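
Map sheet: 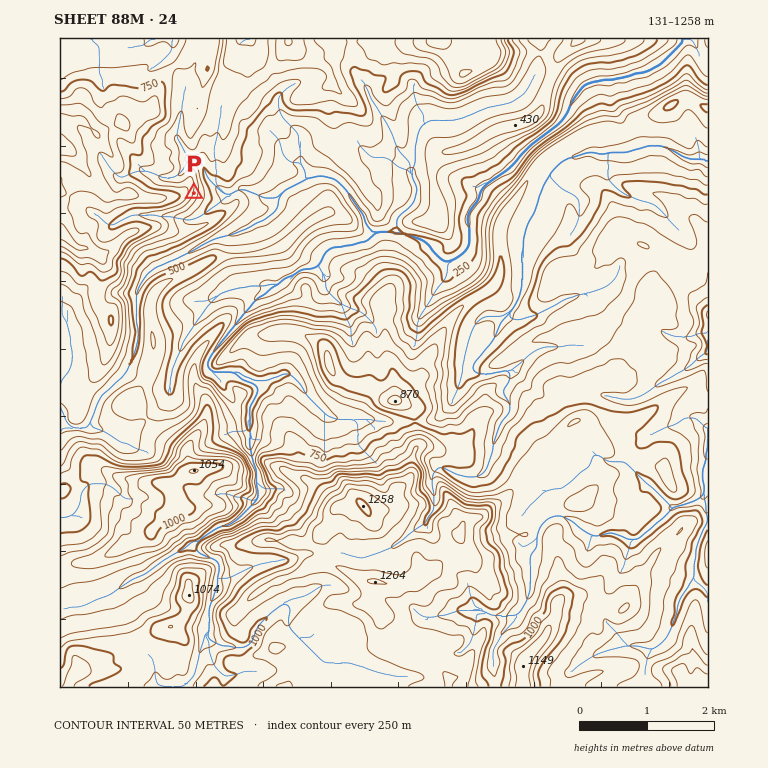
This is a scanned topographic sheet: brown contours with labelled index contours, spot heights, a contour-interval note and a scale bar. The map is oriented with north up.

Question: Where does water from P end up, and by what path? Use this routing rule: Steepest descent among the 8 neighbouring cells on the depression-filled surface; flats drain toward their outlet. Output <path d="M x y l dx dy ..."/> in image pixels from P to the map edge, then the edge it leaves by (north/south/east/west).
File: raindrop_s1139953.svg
<path d="M194 193l30 0 2 2 5 0 7-5 8 0 2 1 2 0 1 2 4 0 8 5 14 0 8-8 19-9 3-3 7 0 2-2 10 0 1 2 5 0 2 2 2 0 12 11 0 2 3 3 0 2 7 9 0 1 5 5 0 2 2 2 0 5 1 1 0 2 5 5 0 2 22 0 2 2 10 0 2 1 3 0 2 2 8 2 2 1 2 0 5 5 1 0 0 4 12 12 5 1 2-1 3 0 2-2 2 0 3-3 2 0 7-7 0-2 1-2 0-20-1-2 0-8 1-2 2-5 7-7 3-11 9-9 1 0 4-3 1 0 9-7 2 0 27-29 1 0 12-10 2 0 5-5 2 0 8-8 0-2 5-7 0-3 2-2 1-5 12-15 2 0 2-2 3 0 2-2 6 0 2-1 14 0 1-2 7 0 2-2 5 0 5-3 8 0 2-2 3 0 7-5 4 0 23-23 0-4"/>
exit: north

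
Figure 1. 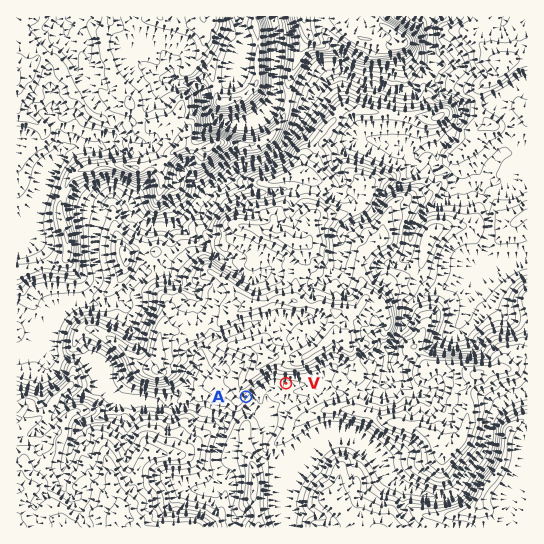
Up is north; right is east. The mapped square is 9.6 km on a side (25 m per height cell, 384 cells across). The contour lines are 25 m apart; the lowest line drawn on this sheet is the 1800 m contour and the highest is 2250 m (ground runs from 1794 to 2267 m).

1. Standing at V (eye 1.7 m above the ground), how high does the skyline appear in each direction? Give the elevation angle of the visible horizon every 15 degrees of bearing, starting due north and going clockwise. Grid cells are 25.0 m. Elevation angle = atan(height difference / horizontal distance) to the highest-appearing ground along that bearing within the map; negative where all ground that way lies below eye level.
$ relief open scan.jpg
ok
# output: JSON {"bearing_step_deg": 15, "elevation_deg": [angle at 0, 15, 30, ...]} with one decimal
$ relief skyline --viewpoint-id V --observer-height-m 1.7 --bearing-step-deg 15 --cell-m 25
{"bearing_step_deg": 15, "elevation_deg": [15.7, 16.5, 15.7, 11.7, 6.2, 3.0, 2.6, 3.1, 4.2, 3.5, 3.2, 2.6, 1.1, 2.2, 2.4, 2.4, 2.6, 2.4, 5.6, 8.4, 10.7, 12.2, 12.6, 13.8]}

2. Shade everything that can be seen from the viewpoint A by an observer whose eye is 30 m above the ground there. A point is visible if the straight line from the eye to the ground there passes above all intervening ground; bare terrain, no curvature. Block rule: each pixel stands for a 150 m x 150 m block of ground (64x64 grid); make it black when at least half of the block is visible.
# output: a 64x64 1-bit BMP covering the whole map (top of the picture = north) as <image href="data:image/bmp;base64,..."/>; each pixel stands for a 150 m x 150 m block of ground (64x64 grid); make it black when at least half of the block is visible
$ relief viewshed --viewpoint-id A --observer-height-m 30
<image width="64" height="64" href="data:image/bmp;base64,Qk0+AgAAAAAAAD4AAAAoAAAAQAAAAEAAAAABAAEAAAAAAAACAAATCwAAEwsAAAIAAAAAAAAA////AAAAAAAAAf/gPgAAAAAD/+B4AA4AAAf/4HgAH8AAB//ofgAHwAAPgeB/AABgAAgAhH8AECAAAACGb4B4AAAAAYYHgPgAQBADv4OA+ABAEH//AIB4AAAQ//+AAfgABDj//8AD8AACOP//4AfAAAP879/wDwAAAf3+D//AAwBM/4Af/+AHAAf8AA//4AcAA+BgD//gD4ABgHAH/+A3wAAAcAP/4DOAAABwAfHAAAAAADAAMMAAAAAAIAAAwAAAAAAAAAAAAAAAAAAAAAAAAAAAAAAAAAAAAAAAAAAAAAAAAAAAAAAAAAAAAAAAAAAAAAAAAAAAAAAAAAAAAAAAAAAAAAAAAAAAAAAAAAAAAAAAAAAAAAAAAAAAAAAAAAAAAAAAAAAAAAAAAAAAAAAAAAAAAAAAAAAAAAAAAAAAAAAAAAAAAAAAAAAAAAAAAAAAAAAAAAAAAAAAAAAAAAAAAAAAAAAAAAAAAAAAAAAAAAAAAAAAAAAAAAAAAAAAAAAAAAAAAAAAAAAAAAAAAAAAAAAAAAAAAAAAAAAAAAAAAAAAAAAAAAAAAAAAAAAAAAAAAAAAAAAAAAAAAAAAAAAAAAAAAAAAAAAAAAAAAAAAAAAAAAAAAAAAAAAAAAAAAAAAAAAAAAAAAAAAAAAAAAAAAAAAAAAAAAAAAAAAAAAAAAAAAAAAAAAAAA=="/>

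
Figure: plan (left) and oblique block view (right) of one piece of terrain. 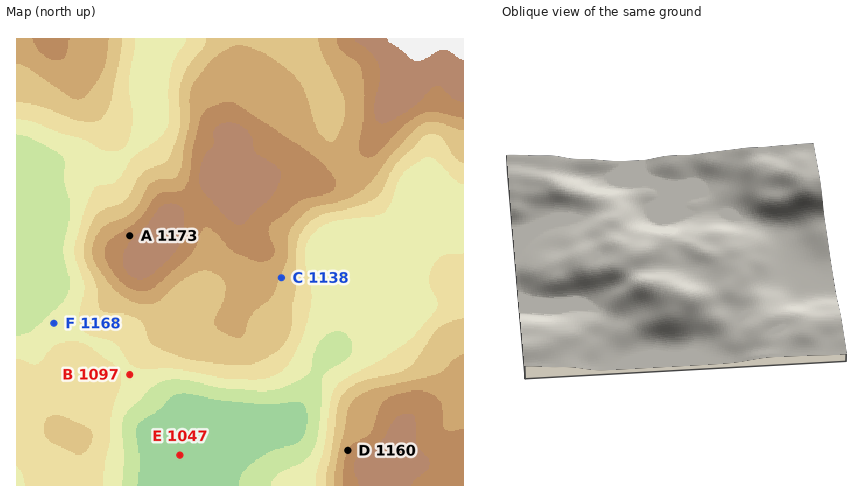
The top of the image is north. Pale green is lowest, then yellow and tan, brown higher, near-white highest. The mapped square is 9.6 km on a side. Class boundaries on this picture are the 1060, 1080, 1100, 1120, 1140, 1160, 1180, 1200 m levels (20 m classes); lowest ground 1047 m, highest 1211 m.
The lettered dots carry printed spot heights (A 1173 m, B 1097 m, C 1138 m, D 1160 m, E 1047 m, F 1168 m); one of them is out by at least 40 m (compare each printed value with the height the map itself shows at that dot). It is F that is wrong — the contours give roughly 1088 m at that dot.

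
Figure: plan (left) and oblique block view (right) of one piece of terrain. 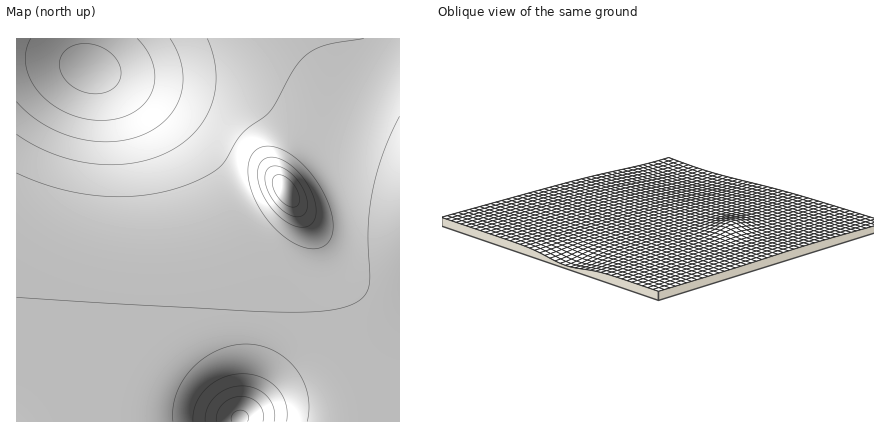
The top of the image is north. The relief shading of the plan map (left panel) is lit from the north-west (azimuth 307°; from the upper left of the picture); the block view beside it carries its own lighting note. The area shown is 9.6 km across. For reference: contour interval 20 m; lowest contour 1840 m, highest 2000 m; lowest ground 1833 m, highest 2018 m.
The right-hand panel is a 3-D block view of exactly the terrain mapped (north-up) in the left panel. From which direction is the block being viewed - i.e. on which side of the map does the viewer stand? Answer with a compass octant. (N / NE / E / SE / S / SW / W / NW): SE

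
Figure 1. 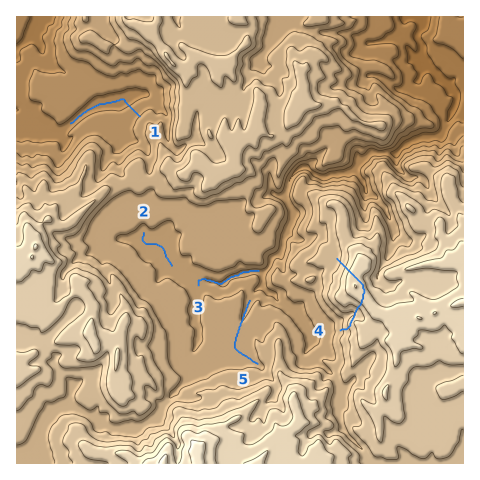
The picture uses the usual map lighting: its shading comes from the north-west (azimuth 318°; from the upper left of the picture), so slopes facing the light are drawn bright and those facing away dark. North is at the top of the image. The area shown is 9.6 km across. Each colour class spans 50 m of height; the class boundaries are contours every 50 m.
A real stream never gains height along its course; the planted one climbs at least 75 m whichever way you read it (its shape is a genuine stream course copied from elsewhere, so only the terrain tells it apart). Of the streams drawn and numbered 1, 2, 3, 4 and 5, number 4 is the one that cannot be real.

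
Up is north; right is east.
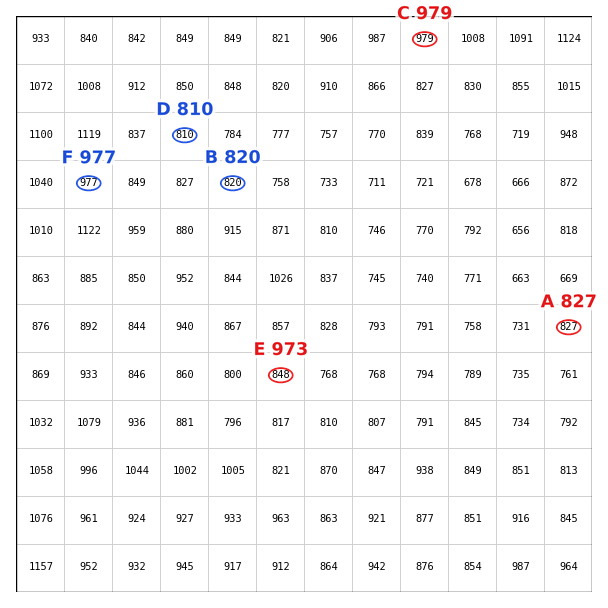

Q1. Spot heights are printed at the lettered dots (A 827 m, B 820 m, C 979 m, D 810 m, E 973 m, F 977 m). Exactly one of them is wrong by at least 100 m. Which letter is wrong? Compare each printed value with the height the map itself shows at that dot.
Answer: E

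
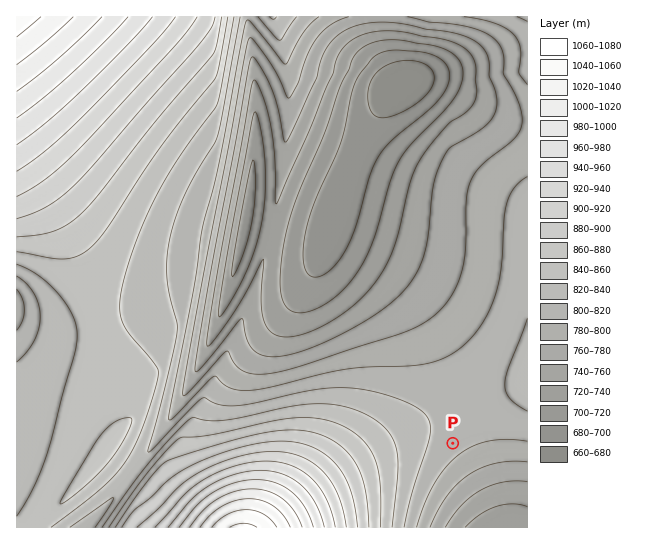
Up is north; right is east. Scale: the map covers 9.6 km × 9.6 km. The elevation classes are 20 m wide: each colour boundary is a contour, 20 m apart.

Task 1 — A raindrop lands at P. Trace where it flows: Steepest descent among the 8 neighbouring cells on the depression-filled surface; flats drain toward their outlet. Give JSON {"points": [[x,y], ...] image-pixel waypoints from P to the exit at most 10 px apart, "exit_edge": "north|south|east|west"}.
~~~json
{"points": [[453, 443], [463, 454], [474, 465], [485, 475], [489, 486], [490, 497], [491, 507], [491, 518], [491, 527]], "exit_edge": "south"}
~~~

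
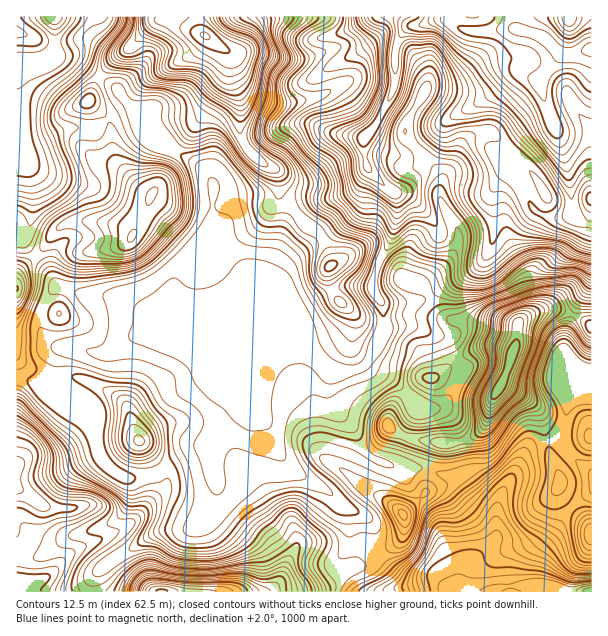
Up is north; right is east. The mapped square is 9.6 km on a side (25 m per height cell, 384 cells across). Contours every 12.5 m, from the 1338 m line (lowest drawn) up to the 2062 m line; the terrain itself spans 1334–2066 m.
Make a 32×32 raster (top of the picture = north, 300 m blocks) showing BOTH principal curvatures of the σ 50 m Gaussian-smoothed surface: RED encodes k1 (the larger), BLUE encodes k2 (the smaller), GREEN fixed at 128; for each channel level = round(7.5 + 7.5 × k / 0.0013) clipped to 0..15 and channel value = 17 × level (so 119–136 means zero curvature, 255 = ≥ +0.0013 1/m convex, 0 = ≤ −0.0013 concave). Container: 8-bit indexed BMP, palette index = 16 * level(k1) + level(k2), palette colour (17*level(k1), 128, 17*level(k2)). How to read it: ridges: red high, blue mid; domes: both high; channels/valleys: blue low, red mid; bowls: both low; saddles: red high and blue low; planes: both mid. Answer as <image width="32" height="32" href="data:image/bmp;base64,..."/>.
<image width="32" height="32" href="data:image/bmp;base64,Qk02CAAAAAAAADYEAAAoAAAAIAAAACAAAAABAAgAAAAAAAAEAAATCwAAEwsAAAABAAAAAAAAAIAAABGAAAAigAAAM4AAAESAAABVgAAAZoAAAHeAAACIgAAAmYAAAKqAAAC7gAAAzIAAAN2AAADugAAA/4AAAACAEQARgBEAIoARADOAEQBEgBEAVYARAGaAEQB3gBEAiIARAJmAEQCqgBEAu4ARAMyAEQDdgBEA7oARAP+AEQAAgCIAEYAiACKAIgAzgCIARIAiAFWAIgBmgCIAd4AiAIiAIgCZgCIAqoAiALuAIgDMgCIA3YAiAO6AIgD/gCIAAIAzABGAMwAigDMAM4AzAESAMwBVgDMAZoAzAHeAMwCIgDMAmYAzAKqAMwC7gDMAzIAzAN2AMwDugDMA/4AzAACARAARgEQAIoBEADOARABEgEQAVYBEAGaARAB3gEQAiIBEAJmARACqgEQAu4BEAMyARADdgEQA7oBEAP+ARAAAgFUAEYBVACKAVQAzgFUARIBVAFWAVQBmgFUAd4BVAIiAVQCZgFUAqoBVALuAVQDMgFUA3YBVAO6AVQD/gFUAAIBmABGAZgAigGYAM4BmAESAZgBVgGYAZoBmAHeAZgCIgGYAmYBmAKqAZgC7gGYAzIBmAN2AZgDugGYA/4BmAACAdwARgHcAIoB3ADOAdwBEgHcAVYB3AGaAdwB3gHcAiIB3AJmAdwCqgHcAu4B3AMyAdwDdgHcA7oB3AP+AdwAAgIgAEYCIACKAiAAzgIgARICIAFWAiABmgIgAd4CIAIiAiACZgIgAqoCIALuAiADMgIgA3YCIAO6AiAD/gIgAAICZABGAmQAigJkAM4CZAESAmQBVgJkAZoCZAHeAmQCIgJkAmYCZAKqAmQC7gJkAzICZAN2AmQDugJkA/4CZAACAqgARgKoAIoCqADOAqgBEgKoAVYCqAGaAqgB3gKoAiICqAJmAqgCqgKoAu4CqAMyAqgDdgKoA7oCqAP+AqgAAgLsAEYC7ACKAuwAzgLsARIC7AFWAuwBmgLsAd4C7AIiAuwCZgLsAqoC7ALuAuwDMgLsA3YC7AO6AuwD/gLsAAIDMABGAzAAigMwAM4DMAESAzABVgMwAZoDMAHeAzACIgMwAmYDMAKqAzAC7gMwAzIDMAN2AzADugMwA/4DMAACA3QARgN0AIoDdADOA3QBEgN0AVYDdAGaA3QB3gN0AiIDdAJmA3QCqgN0Au4DdAMyA3QDdgN0A7oDdAP+A3QAAgO4AEYDuACKA7gAzgO4ARIDuAFWA7gBmgO4Ad4DuAIiA7gCZgO4AqoDuALuA7gDMgO4A3YDuAO6A7gD/gO4AAID/ABGA/wAigP8AM4D/AESA/wBVgP8AZoD/AHeA/wCIgP8AmYD/AKqA/wC7gP8AzID/AN2A/wDugP8A/4D/AKe3lXSFlNb7+Pf3+PnVyKinpaWjkpN1dXaGhYRzcqCQhYXXhXOCo8V0dGR0pISmtWN1l6i3pYKFh4eXl5elx+mHhoa3t5WQo3RjY2SFlobHt6WGh6X5pXOGhoaWl4aF2YeVdIOEttiDdHV2doeYl8inlpaGc/emYpeXdYWXh5TpdsjX6NjUxteGhoZ2hoan2YV1dHO2+tOEppeElqmYlcW3t5W32KNztqeHhneGhZWlhIOWx8aExsenhnOEl6iohaaUdJRycYOEp4d2h4eHdnSDpseXhnWVhJa3lXJ2p6iFubmmdXOUuLWVhoaHiIeHhbi3h4SDdISllITHg4W3laTIuJSVg6fKyoR2doeHh4anqJiGo8jm9/n19saEdKWEuceEdIV0lteXpZeHh3d3hpaGhnWk+5VjhGPD92N0tpO5tnN2d3S2yHZ2h4eHh4eHh4eHh5TWpHSEgsX6puTFg5WTdYemx6amlYeHd3d3h4eHl4aHhnWjuLiCkfn4pGF3h6eWl6eFdoaHiIaHd3eHh4eGhoWEhpa4p5VQs/elcIeTp3V1dYaGh4aGh3eHh3eHh4eHqJSEmJd2lcTG+flwUOSlhJaXl4d3d3eHh4eHh4d3hoaWp3KVhYZ1dIX39pJw+cSSypaHh3d3h4eHh4eHd3eEp9jHkaiXt8fU9/r49/PW+YGVdIV2dod3h4eHh3d3hYXVxnGCppallJSVhMb414PocnOUhIOChHaHiId3d3eEx9ekgLXJqKiDYlOms5LXxLS0tdnX2MiUg4aIh3Z2d3Wl2em1oMiWptZyYpTY16OEc8eVhYan6ciEg3aHlod2hqW1uPiwtZZk16ZzpZOlpWSlpti3t6enx7ekhHeGp4a32Lh0haSTtpToppS3dYJyk5eFhqeGhqeoyqaDh4WoqLaTg4WWpoOT16Z1hqdzuKPGdnZllXV2qLnalXR2dJO1pqe3g5WAg5XYlYaFlobYkcd2dXWXl6a2t9iSdXSD+PrXt6eWYLa4lre5p4WGx7eBp3Z2l8iXp4ZygaN1Yvf2p5Zll6aRt5XHlaaFdbe3hXOnhZamlXWndXaEuaak9oFQk3OBgHCk6aRjp7a4p4ZjdKeFlsinpZd1dYaXlXX2lZWThJeotYD4xXOChKiWl4KWt4aVp9nJdKRzcnSVp+i3pLTWyKjIgJP4uJaVlYeGgsmWhoWGhtRyg+bHg5a4yLdSYXOWuMqikdjJppeGdYWUyIZ2hWRktfe2kejXpqjJx+fltYSV14GhyMiVloaGmJaEhqe3pKei1/aDk5bI19nqlGFypbi3xMC3yISFl4aGg7RzpoRzpoVB1OrHptaCcsOzxsXFtHPDcZCBg5WVdZWk2rY="/>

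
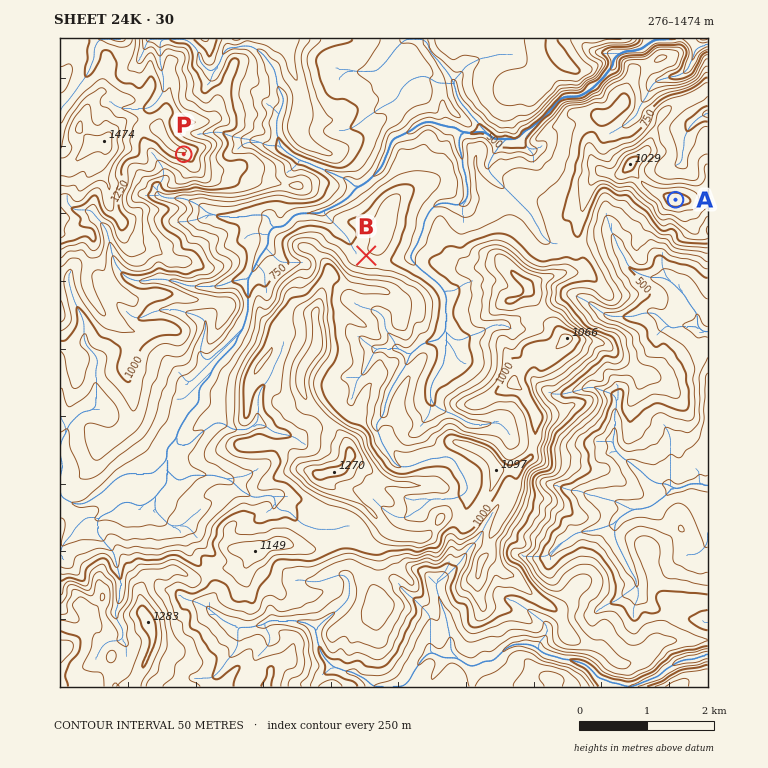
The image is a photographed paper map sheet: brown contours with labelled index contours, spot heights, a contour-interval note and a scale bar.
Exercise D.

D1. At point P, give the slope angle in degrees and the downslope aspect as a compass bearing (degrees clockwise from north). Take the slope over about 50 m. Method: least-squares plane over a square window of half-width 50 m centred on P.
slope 20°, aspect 184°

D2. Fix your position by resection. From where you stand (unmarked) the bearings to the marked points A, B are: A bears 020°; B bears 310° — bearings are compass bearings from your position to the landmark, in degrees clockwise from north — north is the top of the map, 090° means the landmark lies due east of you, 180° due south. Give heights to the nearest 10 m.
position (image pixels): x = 588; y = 441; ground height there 480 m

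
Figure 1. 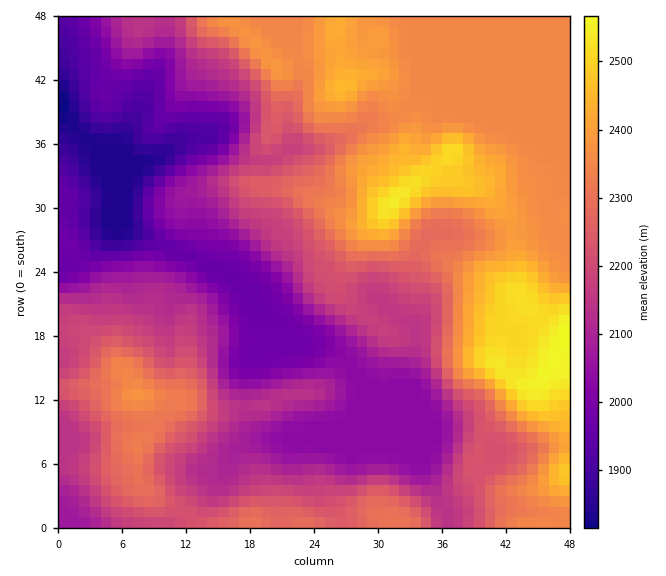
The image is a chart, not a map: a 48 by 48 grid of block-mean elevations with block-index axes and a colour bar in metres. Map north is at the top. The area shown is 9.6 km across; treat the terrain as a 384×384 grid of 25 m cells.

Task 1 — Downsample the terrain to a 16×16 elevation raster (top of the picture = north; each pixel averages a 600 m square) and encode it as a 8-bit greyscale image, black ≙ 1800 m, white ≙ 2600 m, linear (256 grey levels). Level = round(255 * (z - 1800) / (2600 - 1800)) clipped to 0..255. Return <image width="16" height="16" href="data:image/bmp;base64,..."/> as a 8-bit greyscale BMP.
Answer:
<image width="16" height="16" href="data:image/bmp;base64,Qk02BQAAAAAAADYEAAAoAAAAEAAAABAAAAABAAgAAAAAAAABAAATCwAAEwsAAAABAAAAAAAAAAAAAAEBAQACAgIAAwMDAAQEBAAFBQUABgYGAAcHBwAICAgACQkJAAoKCgALCwsADAwMAA0NDQAODg4ADw8PABAQEAAREREAEhISABMTEwAUFBQAFRUVABYWFgAXFxcAGBgYABkZGQAaGhoAGxsbABwcHAAdHR0AHh4eAB8fHwAgICAAISEhACIiIgAjIyMAJCQkACUlJQAmJiYAJycnACgoKAApKSkAKioqACsrKwAsLCwALS0tAC4uLgAvLy8AMDAwADExMQAyMjIAMzMzADQ0NAA1NTUANjY2ADc3NwA4ODgAOTk5ADo6OgA7OzsAPDw8AD09PQA+Pj4APz8/AEBAQABBQUEAQkJCAENDQwBEREQARUVFAEZGRgBHR0cASEhIAElJSQBKSkoAS0tLAExMTABNTU0ATk5OAE9PTwBQUFAAUVFRAFJSUgBTU1MAVFRUAFVVVQBWVlYAV1dXAFhYWABZWVkAWlpaAFtbWwBcXFwAXV1dAF5eXgBfX18AYGBgAGFhYQBiYmIAY2NjAGRkZABlZWUAZmZmAGdnZwBoaGgAaWlpAGpqagBra2sAbGxsAG1tbQBubm4Ab29vAHBwcABxcXEAcnJyAHNzcwB0dHQAdXV1AHZ2dgB3d3cAeHh4AHl5eQB6enoAe3t7AHx8fAB9fX0Afn5+AH9/fwCAgIAAgYGBAIKCggCDg4MAhISEAIWFhQCGhoYAh4eHAIiIiACJiYkAioqKAIuLiwCMjIwAjY2NAI6OjgCPj48AkJCQAJGRkQCSkpIAk5OTAJSUlACVlZUAlpaWAJeXlwCYmJgAmZmZAJqamgCbm5sAnJycAJ2dnQCenp4An5+fAKCgoAChoaEAoqKiAKOjowCkpKQApaWlAKampgCnp6cAqKioAKmpqQCqqqoAq6urAKysrACtra0Arq6uAK+vrwCwsLAAsbGxALKysgCzs7MAtLS0ALW1tQC2trYAt7e3ALi4uAC5ubkAurq6ALu7uwC8vLwAvb29AL6+vgC/v78AwMDAAMHBwQDCwsIAw8PDAMTExADFxcUAxsbGAMfHxwDIyMgAycnJAMrKygDLy8sAzMzMAM3NzQDOzs4Az8/PANDQ0ADR0dEA0tLSANPT0wDU1NQA1dXVANbW1gDX19cA2NjYANnZ2QDa2toA29vbANzc3ADd3d0A3t7eAN/f3wDg4OAA4eHhAOLi4gDj4+MA5OTkAOXl5QDm5uYA5+fnAOjo6ADp6ekA6urqAOvr6wDs7OwA7e3tAO7u7gDv7+8A8PDwAPHx8QDy8vIA8/PzAPT09AD19fUA9vb2APf39wD4+PgA+fn5APr6+gD7+/sA/Pz8AP39/QD+/v4A////AFpyhoaBjZSRipacgHOSqLBsi5yCamhybW1ubVt6jqXIb46kiXFfVU1MS0pLbYeTuniXqKKLa2FVT0pKS2mSwdSLoq+filVTXllLTFaWxOrse5WSfnRDODpEVmZytuPk8Xl4dG1oQzY+WnNzdq/c4+lSX2FfTDc5XYB6e4au1uHNNjA4OTc8VnaNnp6bqL3Gti4QG0NLXXWFp8jQpKK2urMqDxlJW3qMm6jH5NbPyrixGQsOHz5ifIWcvM3W3Ma1sA4ZHigoQYOLo6i1ub2ysLAVMCk9S1uMo8S7tLCwsLCwIjpER2mAsLHCw7mwsLCwsCtLaGaTrrGww721sLCwsLA="/>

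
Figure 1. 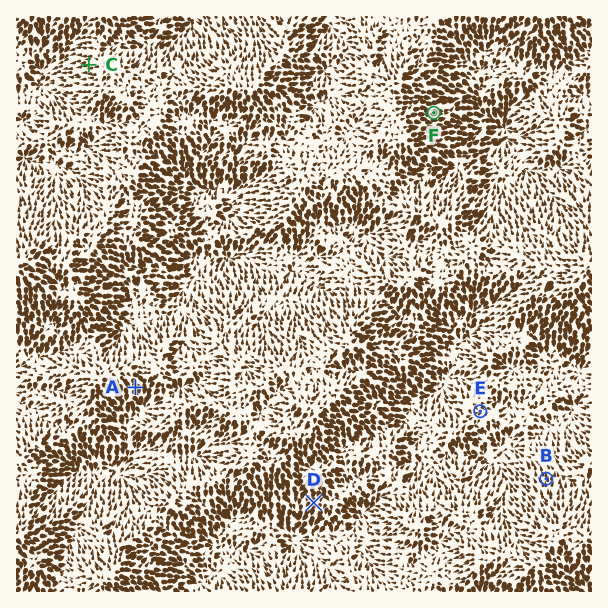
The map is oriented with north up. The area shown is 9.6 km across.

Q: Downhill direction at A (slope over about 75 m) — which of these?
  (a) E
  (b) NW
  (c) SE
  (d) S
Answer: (c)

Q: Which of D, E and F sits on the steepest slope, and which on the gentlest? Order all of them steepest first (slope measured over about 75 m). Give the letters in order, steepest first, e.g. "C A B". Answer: F D E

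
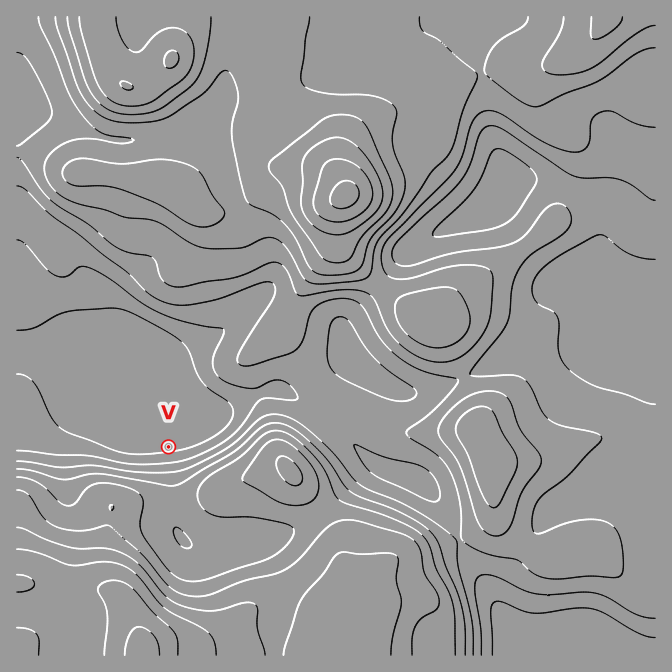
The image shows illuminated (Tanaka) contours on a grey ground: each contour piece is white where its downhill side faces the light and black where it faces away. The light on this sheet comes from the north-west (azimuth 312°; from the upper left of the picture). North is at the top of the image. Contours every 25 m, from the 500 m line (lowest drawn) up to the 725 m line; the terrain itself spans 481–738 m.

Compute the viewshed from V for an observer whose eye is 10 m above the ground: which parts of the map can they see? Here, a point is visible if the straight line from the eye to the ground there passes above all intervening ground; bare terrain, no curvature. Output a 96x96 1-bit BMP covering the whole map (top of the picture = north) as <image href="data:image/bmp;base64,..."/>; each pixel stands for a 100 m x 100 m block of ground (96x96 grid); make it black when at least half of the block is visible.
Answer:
<image width="96" height="96" href="data:image/bmp;base64,Qk2+BAAAAAAAAD4AAAAoAAAAYAAAAGAAAAABAAEAAAAAAIAEAAATCwAAEwsAAAIAAAAAAAAA////AAAAAAAAAAAAAAAAAAAAAAAAAAAAAAAAAAAAAAAAAAAAAAAAAAAAAAAAAAAAAAAAAAAAAAAAAAAAAAAAAAAAAAAAAAAAAAAAAAAAAAAAAAAAAAAAAAAAAAAAAAAAAAAAAAAAAAAAAAAAAAAAAAAAAAAAAAAAAAAAAAAAAAAAAAAAAAAAAAAAAAAAAAAAAAAAAAAAAAAAAAAAAAAAAAAAAAAAAAAAAAAAAAAAAAAAAAAAAAAAAAAAAAAAAAAAAAAAAAAAAAAAAAAAAAAAAAAAAAAAAAAAAAAAAAAAAAAAAAAAAAAAAAAAAAAAAAAAAAAAAAAAAAAAAAAAAAAAAAAAAAAAAAAAAAAAAAAAAAAAAAAAAAAAAAAAAAAAAAAAAAAAAAAAAAAAAAAAAAAAAAAAAABgA/AAAAAAAAAAAADwD//4AAAAAAAAAAD4H//+AAAAAAAAAAD4H///gAAAAAAAAAD4P///8AAAAAAAAAB4f////AAAAAAAAAA//////AAAAAAAAAB//////AAAAAAAAAB//////AAAAAAAAAD//////AAAAAAAAAD/////+AAAAAAAAAD/////+AAAAAAAAAD/////+AAAAAAAAAD/////8AAAAAAAAAB/////8AAAAAAAAAB/////8AAAAAAAAAB/////8AAAAAAAAAB//////eAAAAAAAAB//////+AAAAAAAAB//////8AAAAAAAAD////4H4AAAAAAAAD////4DwAAPgAAAAD////8AAAB/gAAAAD////8AAAD/AAAAAD////+AAAD+AAAAAD/////AAAD8AAAAAD/////AAAH4AAAAAD/////gAAHwAAAAAD/////wAAHgAAAAAD/////4AAHAAAAAAC/////8AAAAAAAAAAP////+B/4AAAAAAAP//A//D/wAAAAAAAH//Af///gAAAAAAAH//Af//+AAAAAAAAH//Af//8AAAAAAAAH//A/x/8AAAAAAAAH//B/x/+AAAAAAAAH//D////AAAAAAAAP//n////gAAAAAAAP///4P//wAAAAAAAf///gH//wAAAAAAA////AH//AAAAAAAB///+AD/wAAAAAAAD///8AD+AAAAAAAAD///gAD+AAAAAAAADg/gAAD/AAAAAAAADAAAAACHAAAAAAAACAAAAAAAAAAAAAAAAAAAAAAAAAAAAAAAAAAAAAAAAAAAAAAAAAAAAAAAAAAAAAAAAAAAAAAAAAAAAAAAAAAAAAAAAAAAAAAAAAAAAAAAAAAAAAAAAAAAAAAAAAAAAAAAAAAAAAAAAAAAAAAAAAAIAAAAAAAAAAAAAAA+AAAAAAAAAAAAAAB/AAAAAAAAAAAAAABAAAAAAAAAAAAAAAAAAAAAAAAAAAAAAAAAAAAAAAAAAAAAAAAAAAAAAAAAAAAAAAAAAAAAAAAAAAAAAAAAAAAAAAAAAAAAAAAAAAAAAAAAAAAAAAAAAAAAAAAAAAAAAAAAAAAAAAAAAAAAAAAAAAAAAAAAAAAAAAAAAAAAAAAAAAAAA="/>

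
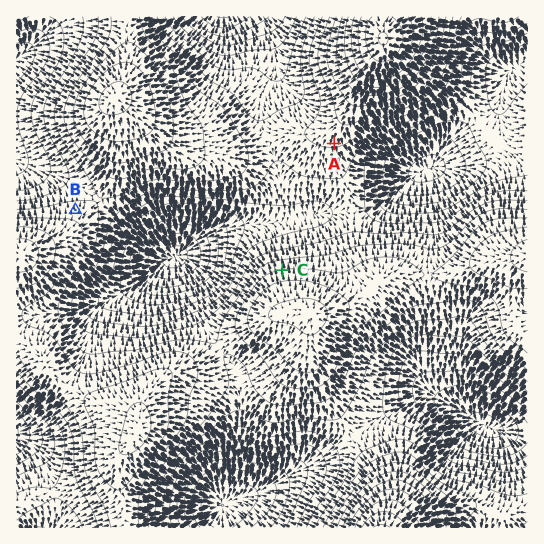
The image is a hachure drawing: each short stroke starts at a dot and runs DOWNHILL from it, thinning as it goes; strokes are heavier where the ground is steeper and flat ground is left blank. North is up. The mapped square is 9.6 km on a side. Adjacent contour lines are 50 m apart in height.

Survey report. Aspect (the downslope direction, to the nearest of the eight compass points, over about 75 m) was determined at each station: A S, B N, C N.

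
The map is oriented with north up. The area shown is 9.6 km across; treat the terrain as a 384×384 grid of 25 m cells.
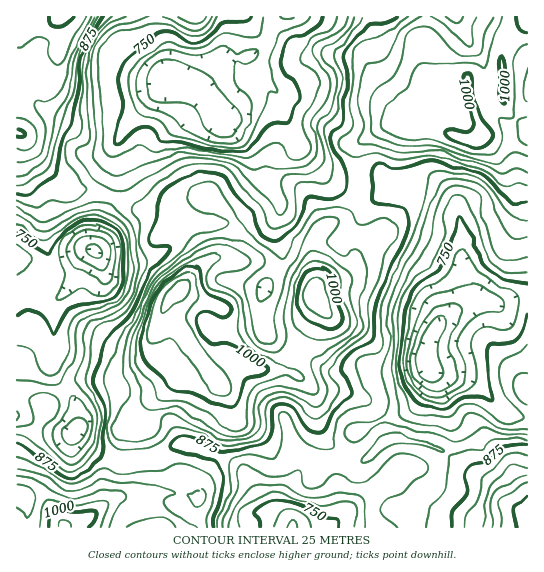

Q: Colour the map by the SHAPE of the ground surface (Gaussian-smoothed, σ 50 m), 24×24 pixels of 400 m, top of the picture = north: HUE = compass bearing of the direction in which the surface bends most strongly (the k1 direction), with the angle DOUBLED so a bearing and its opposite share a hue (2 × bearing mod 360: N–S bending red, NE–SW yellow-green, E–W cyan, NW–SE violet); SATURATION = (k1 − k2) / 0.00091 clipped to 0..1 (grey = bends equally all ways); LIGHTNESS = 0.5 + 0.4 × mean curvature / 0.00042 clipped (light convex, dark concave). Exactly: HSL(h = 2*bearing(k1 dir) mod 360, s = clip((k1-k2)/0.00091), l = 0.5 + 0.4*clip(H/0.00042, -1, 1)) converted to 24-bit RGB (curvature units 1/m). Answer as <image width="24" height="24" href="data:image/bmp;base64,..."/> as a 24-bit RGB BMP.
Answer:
<image width="24" height="24" href="data:image/bmp;base64,Qk32BgAAAAAAADYAAAAoAAAAGAAAABgAAAABABgAAAAAAMAGAAATCwAAEwsAAAAAAAAAAAAAZK5COuXgtaTr+dLzQTSYWl6aaYSzWbyH7aM7o3AzFUAtnmQ4ax9ER00bkL4zJlhKt5d6gpmjbomTdnqSY3epcFWrun9Jg7OOn8zjOPCmOECUulJx6q/0iW/jaWq5YFi03s610I+6UirCmTRtYiGco8/jcsOvP1KGKMVDdJiEdXiPb3OLXnRQPThwo97AsIHBvINZpMuKDg890WJXknkwh4A4mVRko3KUgraX0oyNShdXsGyodLnFWLa4tmWjdm2tgLtvP3ZXYH1ZeUxNcHigZb/HR7NeSclNfbdik6NGCwstvCta+kEDgYEiNYAVO48nXyEUhyYAWVQUIboyZqqfgkB6e7ViSrfS5InPtD+fMaKoaeLXTsXamY9VRsGqqavP5RpKznMRDiUdCQws9drWxrvix6DUZhRhfCNaq7Pn2+LwdPfwDQ1/xTtMjORhJzswJnUjgfLbeKrupGzMayZukctmMuyrq3onY6Uj7NfUPBe9CRctqv1js0Ri6y8vKDJuerS0ZrU9ueqBjDwuKAsos9JL19qAOU1zabyhVtE/Go1nUJLWm0TfzOasNwYYdzkRa8DLulzKzADAW4fXeMtudkI9v2NXp5bTR0292/Dlz1WZqhloH0bgsvjZkb3oeIfbXWuqqtuPG9HFIg4laW0lwyEJpDOao9nNlKBYHUJOiUuxs2a2ul+w2U60gMuOhV+QWsJtpcRWoVTM0Nv7WEv13sRia0wSPFsgf15A1P9rCxMoSBxMXVU9lZxadreVtLGHpnR1NDmLQzJfj7txRWGj7Ffx38h1RVONl/q+dzWqfuR0IRI+rBM2xUZM33N4dI4uJbVe6PLKHRZdCSlfm4e+j7i0ecinj0yaq6aHQDKjPYvVuNTjVFjTHASu/9bMUeF8cSARkoIliOU8IwpGpkurwWBQxNSG2OfzbczltYtUrTiuBiQtNIhNqr6IjVRbdT5ysqBkR3g0LqJQF5kbTiBsJhBc/9bM24F8Mazjyun34X7TDhdTXSeh7MfJ0fnVmj5Yqkg0mYFSP0ZcaDl/LIFSYZw0Y0AxPHk5qXyjxo+VKKeVZ8KNEgkqNIo4Ofd2/8zo9pdwKiUJpkMHGj45E1x57PLZ7cfBdzTPyImmpH97fT6RSY2LVZatfDV2nVM5R7k6aUgxzvVLLaV5WB89HAgr5s5AEnoAKX0C/7LNso7vqrvlmKXtDEV1jN8628VekBxisXNy2m52PViFjbi5J052aySay9S+jaCpiFFM+v9qJSsMIRMSECMdmOto2a+qGIM3JaEKz4o8x4ZJOnt5TSaw3nBqyIshPoltvmyo0qSobHG5YqWxOSeXLTR5w8mRpnx0dK9f4Kmk5lu1HjmBNrblYvWuc6dYqIJ7jGJKZ5Y1iM1wVnCfERgxjr5I6bnagGbXQoyQwZen2n2RR4pfNx1VRmWprlBOvqttcOiJSlOOy7Xhhp36X8L3W4WxqXrBqYW4m5S9ntC0a6qYkTp8QBthiOWFWnpBvUYwfKdOTGlCz355v2+CGxc3PlMkw4UgkcR5t69wJblybcOeVZuaVEVxXIeUWZOgmI6sorHF3MzhdUi7gDafWtjqrnLQniaAu5lVsqhUbTcoZ4wfpBcgeSJIL044hPdvRlaOy8yTdtGDHEctaq8hHVR9vG9nKqFuftG+g+HJfkrQyACpzm9+j5Y5IRYSmQkl4NyInDA2l11GtnFJXihUkFXGseTtg+rEWTKE1uPx1YGpKEKsk9m3HS5bOLNToMJ0O28XWE4LJh8NKxsX0LZwumiiWwuUsvnq01PZ8Ffer7rcp6HchJvyp934wYfjhlvOLSXTp10o2Fo7W8Y7QoCFZ0uWJ9aIm02MtFaXnnCEazZgMGVKpM5TXTx6QbSumTJpzzplaLeBw5abkISlf6OLbThspeFztg1lDOOBooNuwHuD2O2zG0qKerpIcIZLNkNMhnVYjERKfU6Xe7KzX7NdcT5EX5VHGiQ5vbRqr8aKaY+CqXFlm3tpYEeDpN5Y/Jo2OHSnbKBosWVc+/+rCBMrukNcqF81HzkjXU4ydZREVpqNbKGAc0Oft4q1okyrPDSJP85Zlc96bVSDp6h9gYWwabDdymPs99lnmkCTX5hWSqRa/97MBywqGVZG2W6kokjQgSyNsOQpGGQ7jIM7HHNMgrynQUDirdDzoorizp6WXzyOvrd8fKhlPKBEKg0n7M6YrTRihGi03UCd58h0+meeCyhBQXwieSkwgTWX7fTXEVeaebWXRMqtJbOPhzqHdVomNW8u3Ml2Jmi+4bfTpM2kaySYQz+kuWtmy3Kn"/>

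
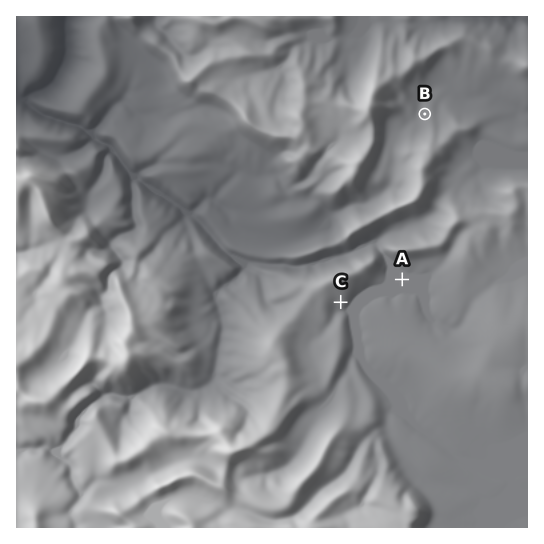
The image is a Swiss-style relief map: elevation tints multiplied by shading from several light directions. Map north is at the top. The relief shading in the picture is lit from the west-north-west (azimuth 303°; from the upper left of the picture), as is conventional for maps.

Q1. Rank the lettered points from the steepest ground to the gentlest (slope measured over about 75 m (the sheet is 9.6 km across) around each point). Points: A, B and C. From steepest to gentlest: C B A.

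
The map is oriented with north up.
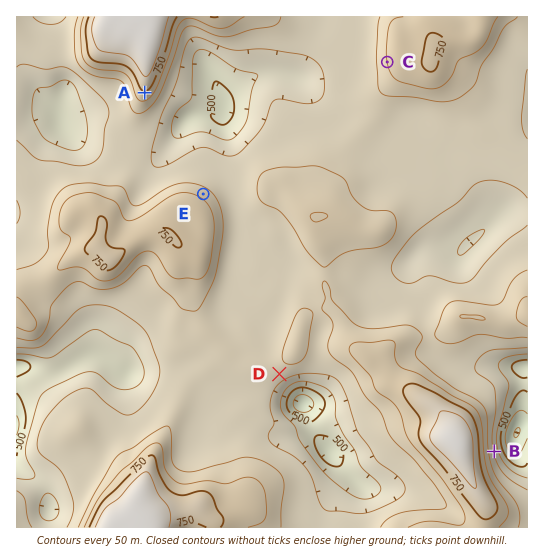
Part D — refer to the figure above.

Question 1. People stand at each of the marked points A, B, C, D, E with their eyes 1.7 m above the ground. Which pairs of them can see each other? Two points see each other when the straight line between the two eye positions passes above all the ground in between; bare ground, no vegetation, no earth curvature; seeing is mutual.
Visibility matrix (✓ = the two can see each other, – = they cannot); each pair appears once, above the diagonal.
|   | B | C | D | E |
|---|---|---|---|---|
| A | – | ✓ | – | ✓ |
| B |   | – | – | – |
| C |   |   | – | ✓ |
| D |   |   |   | – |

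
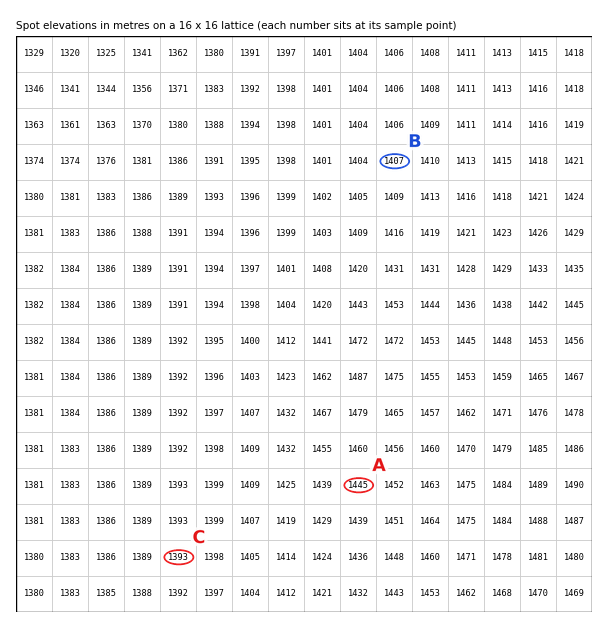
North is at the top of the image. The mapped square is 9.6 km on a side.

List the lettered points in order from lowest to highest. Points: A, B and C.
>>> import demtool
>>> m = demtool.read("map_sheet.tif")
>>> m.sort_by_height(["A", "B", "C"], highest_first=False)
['C', 'B', 'A']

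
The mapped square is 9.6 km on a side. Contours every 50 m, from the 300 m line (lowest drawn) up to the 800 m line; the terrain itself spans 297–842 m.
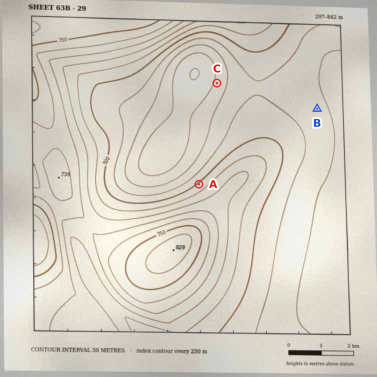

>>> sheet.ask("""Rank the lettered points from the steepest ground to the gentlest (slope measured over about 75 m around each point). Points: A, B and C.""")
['A', 'C', 'B']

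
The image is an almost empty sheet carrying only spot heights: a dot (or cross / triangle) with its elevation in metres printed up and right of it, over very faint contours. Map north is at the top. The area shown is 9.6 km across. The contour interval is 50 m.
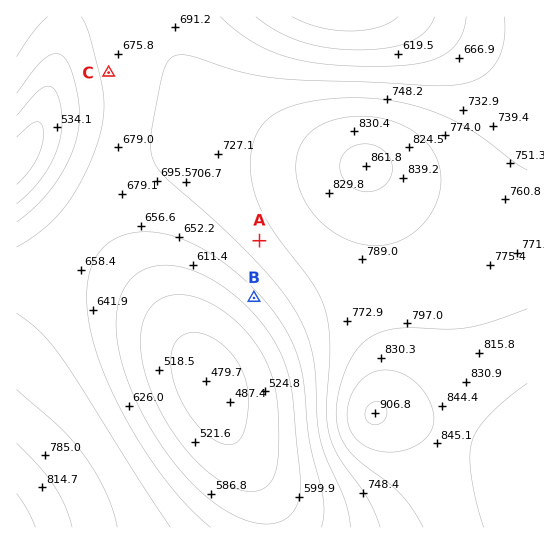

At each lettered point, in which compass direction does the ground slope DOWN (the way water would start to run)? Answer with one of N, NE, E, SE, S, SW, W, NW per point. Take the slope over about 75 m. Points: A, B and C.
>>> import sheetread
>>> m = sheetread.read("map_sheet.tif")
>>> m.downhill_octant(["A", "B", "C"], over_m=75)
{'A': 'SW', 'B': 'SW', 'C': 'W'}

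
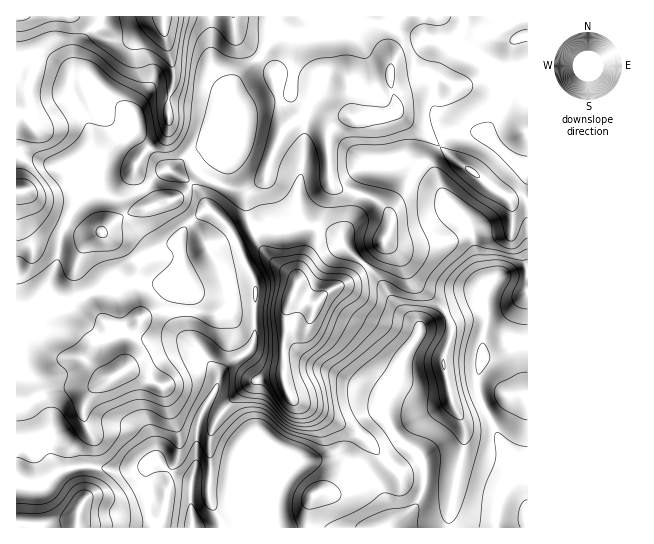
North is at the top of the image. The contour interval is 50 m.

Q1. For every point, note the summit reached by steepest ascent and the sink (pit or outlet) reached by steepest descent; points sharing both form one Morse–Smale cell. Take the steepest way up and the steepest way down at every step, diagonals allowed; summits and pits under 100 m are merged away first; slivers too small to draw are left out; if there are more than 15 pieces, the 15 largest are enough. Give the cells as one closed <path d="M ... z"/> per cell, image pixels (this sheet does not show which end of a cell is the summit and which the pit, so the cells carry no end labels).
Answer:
<path d="M527 16l-510 0-1 138 15 2 28 11 19-2 7-2 8 6-1 16-28 44-8 40-7 18-1 16 11 2 10-1 14-8 26-8 9-5 45 1 10-3 6-6 9 16 0 44 5 10 23 26 3 8 4-8 7-7 22-17 3-8 1-50-20-48 7-6 19-8 28 2 19-4 20 6 9 5 9 14 26 23 22 32 25 24-1 6-18 27-4 19-12 25 0 8 12 23 9 8 15 10 4 11 0 15-2 13-7 13-24 20 135 1z"/><path d="M309 225l-19 4-28-2-19 8-7 6 20 48-1 50-4 10-28 22-6 15-17 32-4 27 0 22-5 20 0 22 3 19 69 0 0-19 5-23 15-22 12-4 44-3 22 15 15 14 7 11 6 22 0 9 5-1 13-10 9-10 7-13 2-13-1-20-5-8-13-8-9-8-12-23 0-8 12-25 4-19 18-27 1-6-25-24-22-32-26-23-9-14-9-5z"/><path d="M179 275l-6 6-10 3-45-1-9 5-26 8-14 8-22 0-30 23-1 115 14-2 13 1 4 4 8 30 23-8 61 1 18-8 17 13 16 7 3-2 7-60 17-32 2-8-3-7-23-26-5-10 0-44z"/><path d="M147 464l-8 4-61-1-19 5-18 15-24-4-1 44 177 1-1-17-3-6-27-4-10-6-5-17z"/><path d="M26 155l-10 0 1 174 5-6 26-20 1-16 7-18 8-40 29-48 0-12-4-5-6-1-5 2-19 2z"/><path d="M339 457l-44 3-12 4-11 14-7 16-2 15 1 18 123 1 2-3-1-12-5-16-7-11-10-10z"/><path d="M35 440l-19 3 0 39 25 5 14-12 0-6-8-24-4-4z"/><path d="M157 460l-6 1-4 6 0 11 5 17 10 6 24 3 4 3 2-26-23-10z"/>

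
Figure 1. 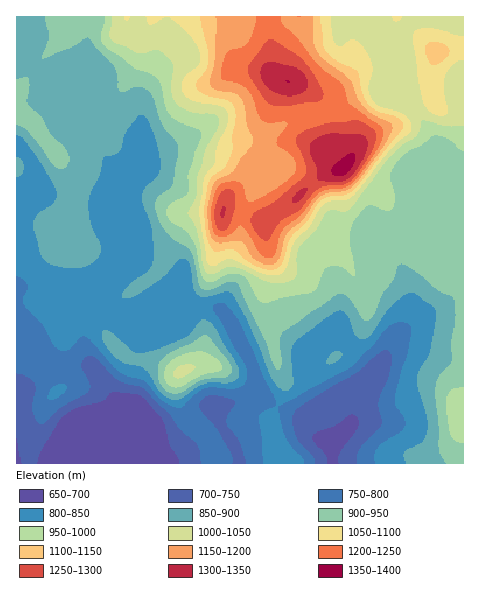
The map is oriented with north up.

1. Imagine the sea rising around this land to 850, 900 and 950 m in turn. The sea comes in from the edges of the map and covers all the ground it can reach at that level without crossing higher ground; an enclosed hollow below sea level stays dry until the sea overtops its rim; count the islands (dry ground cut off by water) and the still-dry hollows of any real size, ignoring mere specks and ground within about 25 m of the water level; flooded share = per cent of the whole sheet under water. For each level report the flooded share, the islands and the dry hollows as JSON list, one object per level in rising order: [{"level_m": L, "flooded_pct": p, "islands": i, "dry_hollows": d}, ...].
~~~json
[{"level_m": 850, "flooded_pct": 36, "islands": 1, "dry_hollows": 0}, {"level_m": 900, "flooded_pct": 52, "islands": 1, "dry_hollows": 0}, {"level_m": 950, "flooded_pct": 66, "islands": 1, "dry_hollows": 0}]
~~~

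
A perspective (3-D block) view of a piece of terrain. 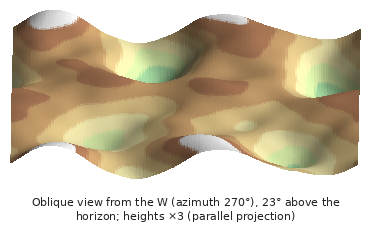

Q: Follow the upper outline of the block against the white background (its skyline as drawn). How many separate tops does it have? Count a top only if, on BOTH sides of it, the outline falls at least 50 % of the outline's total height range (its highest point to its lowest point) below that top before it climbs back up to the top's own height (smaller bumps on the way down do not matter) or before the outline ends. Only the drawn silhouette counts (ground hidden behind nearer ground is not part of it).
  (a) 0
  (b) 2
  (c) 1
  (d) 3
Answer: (a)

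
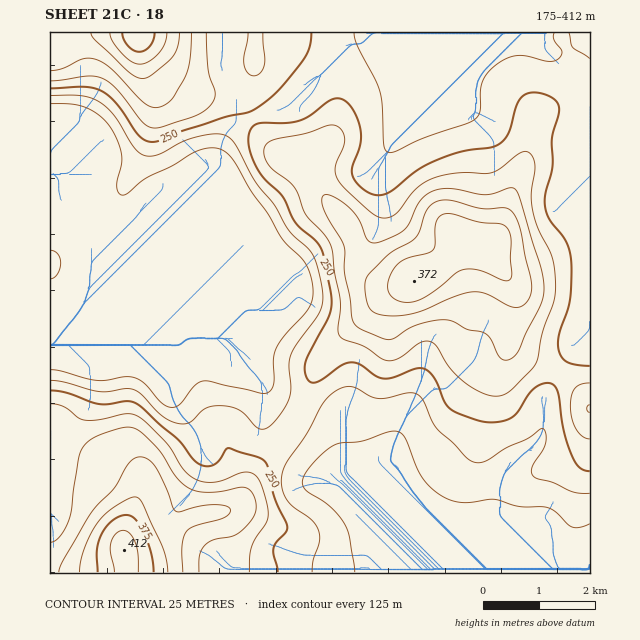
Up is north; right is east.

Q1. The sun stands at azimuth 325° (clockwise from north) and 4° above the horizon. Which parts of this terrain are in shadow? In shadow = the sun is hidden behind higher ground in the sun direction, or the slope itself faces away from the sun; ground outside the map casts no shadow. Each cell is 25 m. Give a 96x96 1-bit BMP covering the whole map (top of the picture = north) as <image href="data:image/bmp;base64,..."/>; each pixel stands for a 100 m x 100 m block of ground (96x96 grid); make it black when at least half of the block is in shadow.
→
<image width="96" height="96" href="data:image/bmp;base64,Qk2+BAAAAAAAAD4AAAAoAAAAYAAAAGAAAAABAAEAAAAAAIAEAAATCwAAEwsAAAIAAAAAAAAA////AAAAAAAAAAAAAAAAAAAAAAAAAAAAAAAAAAAAAAAAAAAAAAAAAAAAAAAAAAAAD4AAAAAAAAAAAAAYH4AAAAAAAAAAAAA+P4AAAAAAAAAAAAA//4AAAAAAAAAAAAAf/wAAAAAAAAAAAAAH/wAAAAAAAAAAAAAAPgAAAAAAAAAAAAAAHgAAAAAAAAAAAAAAAAAAAAAAAAAAAAAAAAAAAAAAAAAAAAAAAAAAAAAAAAAAAAAAAAAAAAAAAAAAAAAAAAAAAAAAAAAAAAAAAMAAAAAAAAAAAAAAAPAAAAAAAAAAAAAAAHgAAAAAAAAAAAAAAHwAAAAAAAAAAAAAADwAAAAAAAAAAAAAAD4AAAAAAAAAAAAAAB4AAAAAAAAAAAAAAA4AAAAAAAAAAAAAAAYAAAAAAAAAAAAAAAYAAAAAAAAAAAAAAAAAAAAAAAAAAAAAAAAAAAAAAAAAAAAAAAAAAAAADgAAAAAAAADgAAAAHwAAAAAAAADwAAAAPwAAAAAAAAD4A4AAf4AAAAAAAAD4B8AAPwAAAAAAAAD4D8AAPwAAAAAAAABwD8AAPwAAAAAAAAAwD8AAHgAAAAAAAAAAD8AADAAAAAAAAAAAB8AAAAAAAAAAAAAAB/AAAAAAAAAAAAAAB/wAAPAAAAAAAAAAA/4AAfAAAAAAAAAAA/8AA/gAAAAAAAAAA/8AB/gAAAAAAAAAA/8AB/AAAAAAAAAAB/+AB/AAAAAAAAAAB/+AD/AAAAAAAAAAA/+AD/AAAAAAAAAAA//AD+AAAAAAAAAAAf/AD+AAAAAAAAAAAP/AB+AAAAAAAAAAAD/AAcAAAAAAAAAAAAMAAAAAAAAAAAAAAAAAAAAAAAAAAAAAAAAAAAAAAAAAAAAAAAAAAAAAAAAAAAAAAAAAAAAAAAAAAAAAAAAAAAAAAAAAAAAAAAAAAAAAAAAAAAAAAAAAAAAAAAAAAAAAAAAAAAAAAAAAAAAAAAAAAAAAAAAAAAAAAAAAAAAAAAAAAAAAAAAAAAAAAAAAAAAAAAAAAAAAAAAAAAAAAAAAAAAAAYAAAAAAAAAAAAAAAcAAAAAAAAAABwAAAOA4AAAAAAAABwAAAP//AAAAAAAABwAAAH//gAAAAAAABwAAAH//gAAAAAAAAgAAAD//gAAGAAAAAAAAAD//gAAPAAAAAAAAAD//gAAfAAAAAAAAAD//gAAPAAAAAAAAYH//gAAGAAAAAAAB4H//AAAAAAAAAAAD4D//AAAAAAAAAAAH4D//AAAAAAAAAAAf4B//AAAAAAAAAAA/4A//AAAAAAAAAAD/4AP/AAAAAAAAAAD/4AA+AAAAAAAAAAD/wAMAAAAAAAAAAAD/wA+AAQAAAAAAAAD/wB+AA4AAAAAAAAD/gD/AAYAAAAAAAAD/gH/AAAAAAAAAAAD/AP/AAAAAAAAAAAD+Af/AAAAAAAAAAAAQAf/AAAAAAAAAAAAAAf/AAAAAAAAAAAAAAf/AAAAAAAAAAAAAAP+AAAAAAAAAAAAAAH+AAAAAAAAAAAAAABwAAAAAAAAAAAA="/>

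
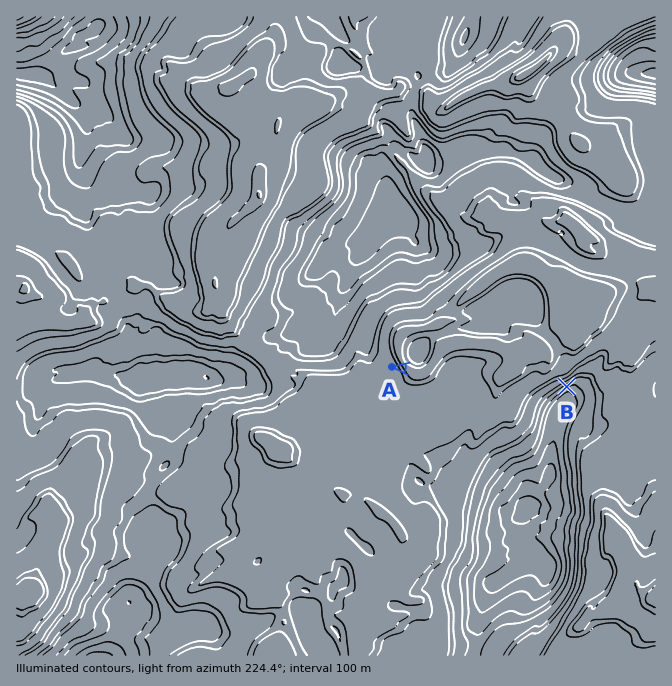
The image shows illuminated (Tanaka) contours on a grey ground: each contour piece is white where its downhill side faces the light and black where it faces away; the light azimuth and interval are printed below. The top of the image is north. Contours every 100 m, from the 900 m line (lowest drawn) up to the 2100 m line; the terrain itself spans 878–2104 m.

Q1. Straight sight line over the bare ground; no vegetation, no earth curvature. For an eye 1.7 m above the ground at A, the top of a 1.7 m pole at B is in view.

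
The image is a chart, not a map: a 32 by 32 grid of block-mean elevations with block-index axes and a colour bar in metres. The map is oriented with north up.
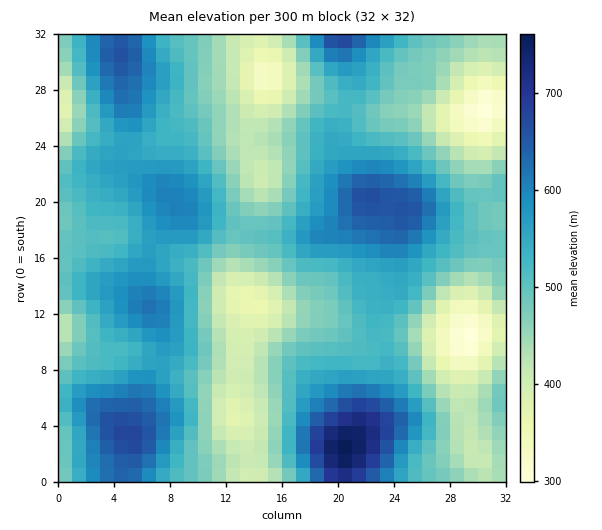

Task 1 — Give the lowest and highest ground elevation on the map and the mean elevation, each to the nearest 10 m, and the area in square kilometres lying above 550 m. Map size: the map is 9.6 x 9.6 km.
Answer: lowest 300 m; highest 760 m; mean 510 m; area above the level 29.7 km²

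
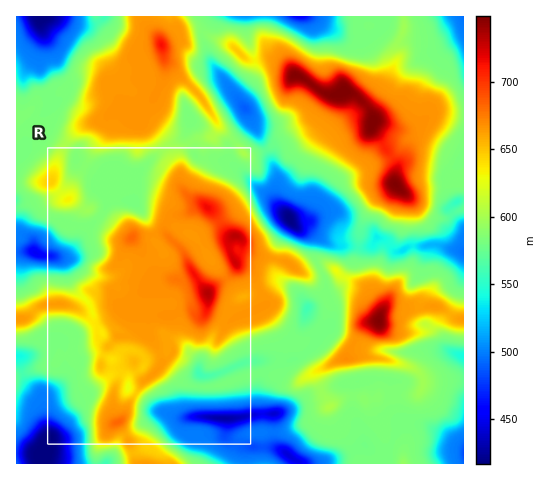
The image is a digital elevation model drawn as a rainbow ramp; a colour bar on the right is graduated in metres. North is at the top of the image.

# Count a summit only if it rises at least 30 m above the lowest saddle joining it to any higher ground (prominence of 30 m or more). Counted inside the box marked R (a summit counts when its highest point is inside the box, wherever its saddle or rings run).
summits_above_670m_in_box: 3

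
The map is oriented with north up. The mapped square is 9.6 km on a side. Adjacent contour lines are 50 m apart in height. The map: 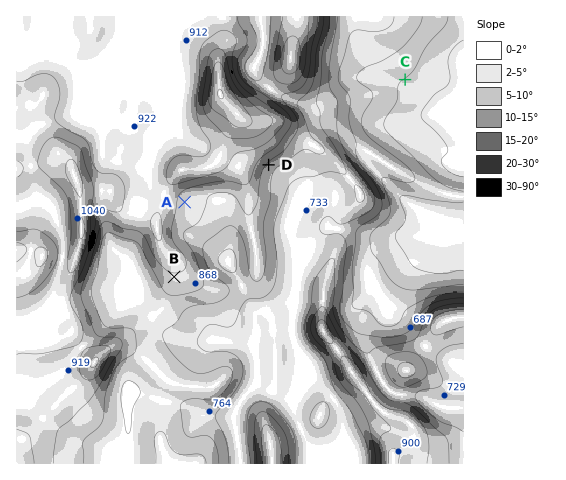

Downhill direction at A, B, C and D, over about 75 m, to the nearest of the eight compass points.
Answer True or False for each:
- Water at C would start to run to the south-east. True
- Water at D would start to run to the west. False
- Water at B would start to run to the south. True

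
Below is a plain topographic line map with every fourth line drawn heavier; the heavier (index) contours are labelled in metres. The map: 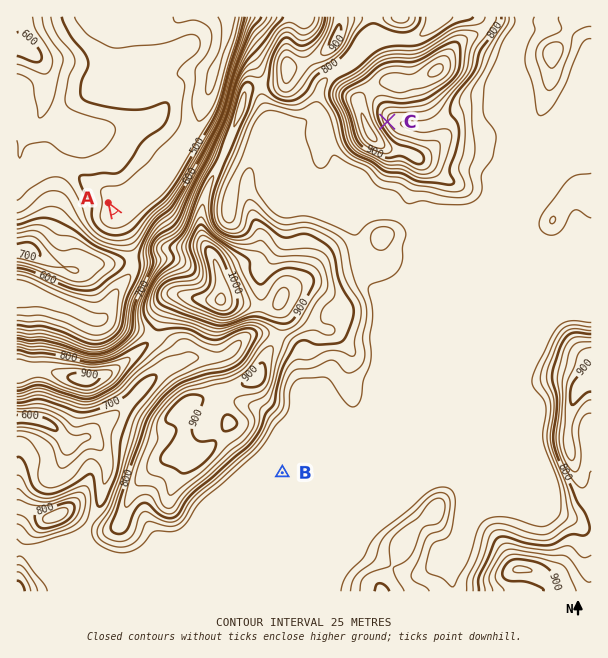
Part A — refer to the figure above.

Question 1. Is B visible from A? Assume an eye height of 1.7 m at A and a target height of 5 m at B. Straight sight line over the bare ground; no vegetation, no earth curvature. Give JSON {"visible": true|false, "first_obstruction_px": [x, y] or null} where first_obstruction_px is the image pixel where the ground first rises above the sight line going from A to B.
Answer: {"visible": false, "first_obstruction_px": [126, 230]}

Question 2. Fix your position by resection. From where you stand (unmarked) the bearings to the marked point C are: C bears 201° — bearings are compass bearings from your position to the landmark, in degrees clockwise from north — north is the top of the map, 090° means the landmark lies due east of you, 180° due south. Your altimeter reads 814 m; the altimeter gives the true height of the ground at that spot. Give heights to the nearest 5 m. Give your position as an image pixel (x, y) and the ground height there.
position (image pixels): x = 415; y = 48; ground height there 815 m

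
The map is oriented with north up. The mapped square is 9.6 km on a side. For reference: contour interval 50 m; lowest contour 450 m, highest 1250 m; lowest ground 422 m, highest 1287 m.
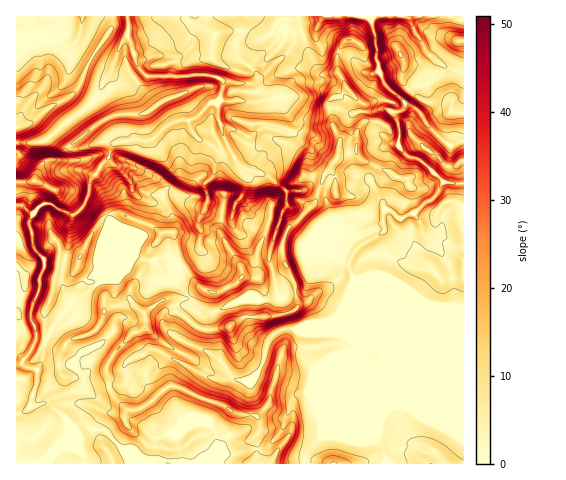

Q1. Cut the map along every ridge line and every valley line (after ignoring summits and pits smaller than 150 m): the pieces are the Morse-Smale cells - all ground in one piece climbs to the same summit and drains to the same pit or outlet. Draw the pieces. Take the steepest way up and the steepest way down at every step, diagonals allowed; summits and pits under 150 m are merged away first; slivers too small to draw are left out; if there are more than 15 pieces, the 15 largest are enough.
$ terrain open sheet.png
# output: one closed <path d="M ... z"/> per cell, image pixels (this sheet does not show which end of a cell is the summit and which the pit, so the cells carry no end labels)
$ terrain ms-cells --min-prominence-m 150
<path d="M297 16l-281 1 1 23 11 0 12-3 27 8 8-2 1 5 8 8 17 9 12 2-20 35-30 22-5 7 8 12 8 6 25-7 15 2-4 4-2 11-7 6-11 17 0 10-6 14-9 8-2 2-14-6-7-6-11 1-7 8-5-1-8-7-5 1 1 258 447-1 0-280-20-1-21-20-16-6-7-8 0-17-6-19 8-2 4-5-6-7-5 4-17-2-13 5-7-4-12-13-7-15-17 1-3-1-11-23z"/><path d="M455 16l-84 1 4 18 4 36 6 13 8 9 6 3 7-9 15 13 6 2 20 2 4 2 1 6 12 0 0-92z"/><path d="M40 37l-24 4 1 102 15 0 15-3 46-38 20-35-12-2-17-9-8-8-1-5-8 2z"/><path d="M57 130l-12 11-16 2-5 9-8 5 0 47 8 2 8 7 11-9 9 0 7 6 14 6 5-4 10-16 4-18 16-19 2-11 4-4-15-2-25 7z"/><path d="M370 16l-72 0-1 2 11 32 12 23 19 0 7 15 16 16 5 1 11-5 17 2 5-5-15-13-6-13-4-36z"/><path d="M409 105l-7 5-8 2 6 19 0 17 7 8 16 6 21 20 18 2 2-2 0-41-15 5-22-22-7-11z"/><path d="M406 87l-6 10 6 8 10 4 11 15 19 19 6 3 12-6-1-27-11-1-1-6-4-2-20-2-6-2z"/><path d="M28 143l-12 1 1 12 7-4z"/>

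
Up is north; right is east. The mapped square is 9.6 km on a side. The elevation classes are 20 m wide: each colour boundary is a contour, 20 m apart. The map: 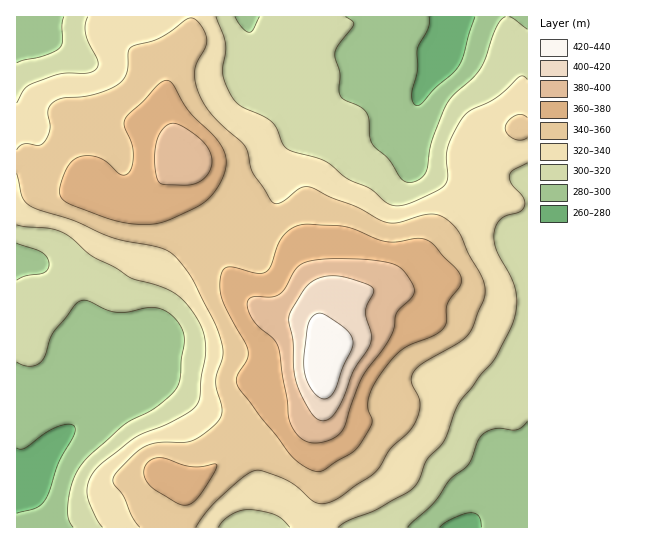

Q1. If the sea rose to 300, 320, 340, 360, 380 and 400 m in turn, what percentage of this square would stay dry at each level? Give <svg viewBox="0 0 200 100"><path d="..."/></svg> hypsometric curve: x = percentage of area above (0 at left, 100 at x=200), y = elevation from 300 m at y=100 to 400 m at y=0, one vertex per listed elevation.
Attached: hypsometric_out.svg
<svg viewBox="0 0 200 100"><path d="M162 100l-41-20-41-20-41-20-23-20-9-20"/></svg>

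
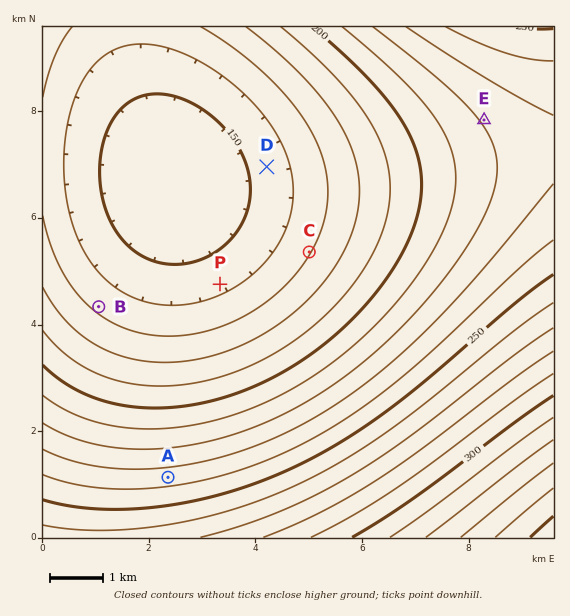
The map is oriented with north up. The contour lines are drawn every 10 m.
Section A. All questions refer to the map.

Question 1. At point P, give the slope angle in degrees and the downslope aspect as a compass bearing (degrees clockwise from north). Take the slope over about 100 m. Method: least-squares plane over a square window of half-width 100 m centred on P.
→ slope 1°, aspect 334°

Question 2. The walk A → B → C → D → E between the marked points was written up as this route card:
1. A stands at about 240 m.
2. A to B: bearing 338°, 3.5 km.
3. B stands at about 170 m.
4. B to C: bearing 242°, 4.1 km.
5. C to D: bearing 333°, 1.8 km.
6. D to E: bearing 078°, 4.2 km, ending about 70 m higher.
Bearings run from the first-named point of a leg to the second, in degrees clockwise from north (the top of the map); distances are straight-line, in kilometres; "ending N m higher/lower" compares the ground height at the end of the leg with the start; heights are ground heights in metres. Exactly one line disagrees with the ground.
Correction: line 4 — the bearing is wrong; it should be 075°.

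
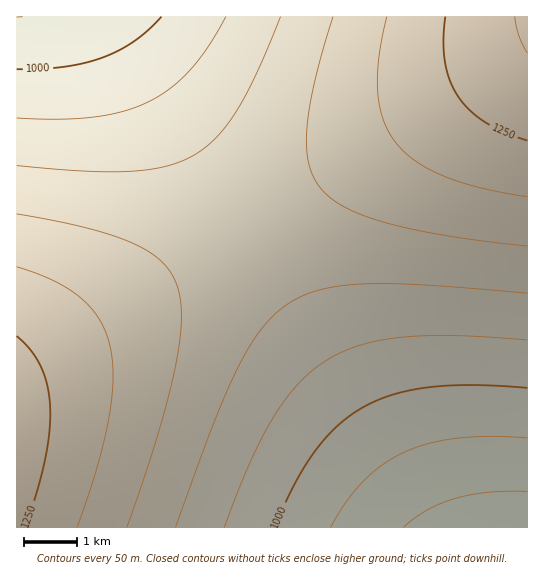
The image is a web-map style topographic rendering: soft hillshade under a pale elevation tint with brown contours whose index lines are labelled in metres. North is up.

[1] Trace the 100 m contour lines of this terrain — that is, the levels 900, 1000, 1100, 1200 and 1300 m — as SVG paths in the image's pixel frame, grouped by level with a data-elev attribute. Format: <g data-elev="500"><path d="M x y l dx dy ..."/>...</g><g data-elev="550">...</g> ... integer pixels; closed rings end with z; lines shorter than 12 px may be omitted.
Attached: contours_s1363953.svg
<g data-elev="900"><path d="M403 527l24-17 28-12 34-6 38-1"/></g><g data-elev="1000"><path d="M275 527l19-42 21-34 23-26 27-19 29-12 36-7 44-2 53 3"/><path d="M161 17l-13 13-14 11-15 9-17 8-19 5-20 4-46 2"/></g><g data-elev="1100"><path d="M176 527l37-101 25-59 12-21 12-17 12-14 13-11 15-8 17-6 20-4 23-2 60 1 105 8"/><path d="M281 17l-24 56-21 38-21 27-10 10-12 8-14 6-14 5-35 4-47 0-66-5"/></g><g data-elev="1200"><path d="M77 527l20-58 12-50 4-40-1-17-2-16-5-15-6-12-8-11-10-10-13-9-14-8-37-14"/><path d="M387 17l-8 41-1 33 5 28 5 12 7 11 9 9 11 10 28 15 38 12 46 9"/></g><g data-elev="1300"><path d="M515 17l4 20 8 16"/></g>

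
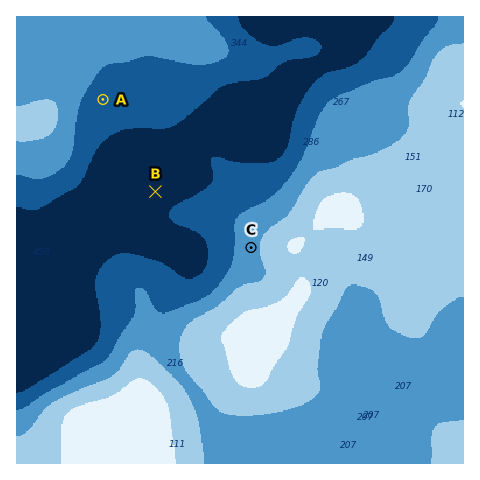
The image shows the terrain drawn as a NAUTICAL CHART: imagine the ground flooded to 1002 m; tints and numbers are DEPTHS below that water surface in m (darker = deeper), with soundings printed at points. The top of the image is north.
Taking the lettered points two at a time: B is lower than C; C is higher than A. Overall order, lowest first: B A C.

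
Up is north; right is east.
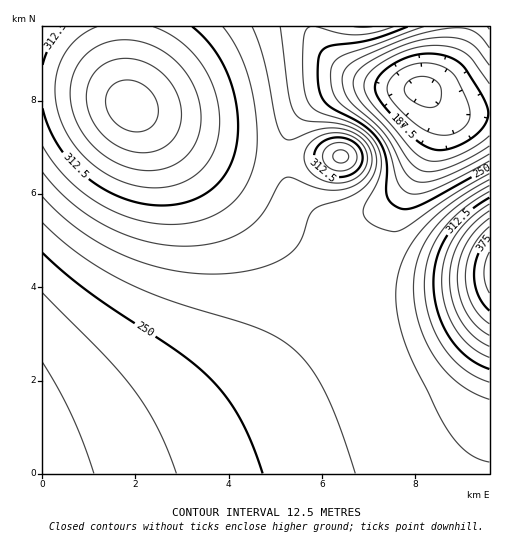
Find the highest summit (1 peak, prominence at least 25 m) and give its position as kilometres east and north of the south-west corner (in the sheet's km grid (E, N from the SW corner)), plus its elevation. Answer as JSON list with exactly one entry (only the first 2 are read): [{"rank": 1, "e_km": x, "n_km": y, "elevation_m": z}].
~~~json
[{"rank": 1, "e_km": 1.86, "n_km": 7.89, "elevation_m": 371}]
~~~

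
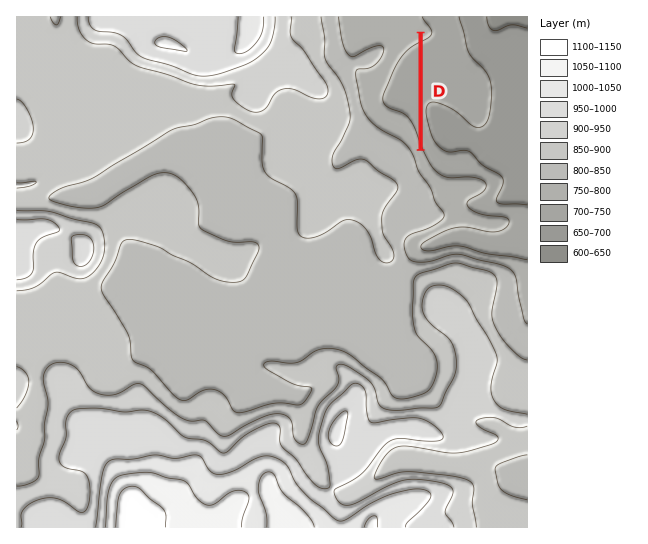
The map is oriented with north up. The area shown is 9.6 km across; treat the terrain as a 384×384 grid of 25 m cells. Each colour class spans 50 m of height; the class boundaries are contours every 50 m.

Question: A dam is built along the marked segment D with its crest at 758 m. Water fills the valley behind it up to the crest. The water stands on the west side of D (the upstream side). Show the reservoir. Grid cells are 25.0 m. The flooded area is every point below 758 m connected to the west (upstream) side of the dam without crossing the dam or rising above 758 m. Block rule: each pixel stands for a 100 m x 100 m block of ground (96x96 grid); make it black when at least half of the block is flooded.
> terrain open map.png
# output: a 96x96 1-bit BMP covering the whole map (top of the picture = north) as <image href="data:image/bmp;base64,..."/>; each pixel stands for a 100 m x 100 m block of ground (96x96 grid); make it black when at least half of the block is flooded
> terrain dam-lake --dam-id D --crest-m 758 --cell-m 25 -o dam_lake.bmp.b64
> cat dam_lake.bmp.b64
<image width="96" height="96" href="data:image/bmp;base64,Qk2+BAAAAAAAAD4AAAAoAAAAYAAAAGAAAAABAAEAAAAAAIAEAAATCwAAEwsAAAIAAAAAAAAA////AAAAAAAAAAAAAAAAAAAAAAAAAAAAAAAAAAAAAAAAAAAAAAAAAAAAAAAAAAAAAAAAAAAAAAAAAAAAAAAAAAAAAAAAAAAAAAAAAAAAAAAAAAAAAAAAAAAAAAAAAAAAAAAAAAAAAAAAAAAAAAAAAAAAAAAAAAAAAAAAAAAAAAAAAAAAAAAAAAAAAAAAAAAAAAAAAAAAAAAAAAAAAAAAAAAAAAAAAAAAAAAAAAAAAAAAAAAAAAAAAAAAAAAAAAAAAAAAAAAAAAAAAAAAAAAAAAAAAAAAAAAAAAAAAAAAAAAAAAAAAAAAAAAAAAAAAAAAAAAAAAAAAAAAAAAAAAAAAAAAAAAAAAAAAAAAAAAAAAAAAAAAAAAAAAAAAAAAAAAAAAAAAAAAAAAAAAAAAAAAAAAAAAAAAAAAAAAAAAAAAAAAAAAAAAAAAAAAAAAAAAAAAAAAAAAAAAAAAAAAAAAAAAAAAAAAAAAAAAAAAAAAAAAAAAAAAAAAAAAAAAAAAAAAAAAAAAAAAAAAAAAAAAAAAAAAAAAAAAAAAAAAAAAAAAAAAAAAAAAAAAAAAAAAAAAAAAAAAAAAAAAAAAAAAAAAAAAAAAAAAAAAAAAAAAAAAAAAAAAAAAAAAAAAAAAAAAAAAAAAAAAAAAAAAAAAAAAAAAAAAAAAAAAAAAAAAAAAAAAAAAAAAAAAAAAAAAAAAAAAAAAAAAAAAAAAAAAAAAAAAAAAAAAAAAAAAAAAAAAAAAAAAAAAAAAAAAAAAAAAAAAAAAAAAAAAAAAAAAAAAAAAAAAAAAAAAAAAAAAAAAAAAAAAAAAAAAAAAAAAAAAAAAAAAAAAAAAAAAAAAAAAAAAAAAAAAAAAAAAAAAAAAAAAAAAAAAAAAAAAAAAAAAAAAAAAAAAAAAAAAAAAAAAAAAAAAAAAAAAAAAAAAAAAAAAAAAAAAAAAAAAAAAAAAAAAAAAAAAAAAAAAAAAAAAAAAAAAAAAAAAAAAAAAAAAAAAAAAAAAAAAAAAAAAAAAAAAAAAAAAAAAAAAAAAAAAAAAAAAAAAAAAAAAAAAAAAAAAAAAAAAAAAAAAAAAAAAAAAAAAAAAAAAAAAAAAAAAAAAAAAAAAAAAAAAAAAAAAAAAAAAAAAAAAAAAAAAAAAAAAAAAAAAAAAAAAAAAAAAAAAAAAAAAAAAAAAAAAAAAAAAAAAAQAAAAAAAAAAAAAAAwAAAAAAAAAAAAAAAwAAAAAAAAAAAAAABwAAAAAAAAAAAAAAHwAAAAAAAAAAAAAAfwAAAAAAAAAAAAAA/wAAAAAAAAAAAAAA/wAAAAAAAAAAAAAA/wAAAAAAAAAAAAAA/wAAAAAAAAAAAAAAfwAAAAAAAAAAAAAAfwAAAAAAAAAAAAAAPwAAAAAAAAAAAAAAPwAAAAAAAAAAAAAAHwAAAAAAAAAAAAAADwAAAAAAAAAAAAAADwAAAAAAAAAAAAAABwAAAAAAAAAAAAAAAAAAAAAAAAAAAAAAAAAAAAAAAAAAAAAAAAAAAAAAAAAAAAAAAAAAAAAAAAAAAAAAAAAAA="/>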